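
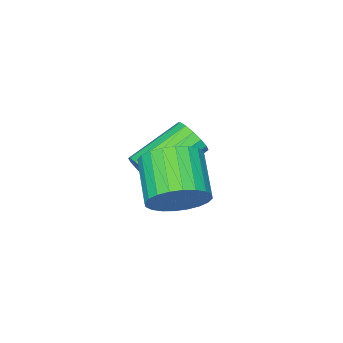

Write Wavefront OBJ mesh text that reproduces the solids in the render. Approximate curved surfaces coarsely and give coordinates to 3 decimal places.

v 2.228 0.543 -0.701
v 2.686 0.687 0.037
v 1.949 -0.359 0.698
v 1.492 -0.503 -0.039
v 2.421 0.901 0.08
v 1.684 -0.145 0.741
v 2.127 1.06 0.004
v 1.39 0.015 0.665
v 1.848 1.141 -0.18
v 1.111 0.095 0.482
v 1.627 1.13 -0.442
v 0.89 0.085 0.219
v 1.497 1.031 -0.744
v 0.76 -0.015 -0.083
v 1.479 0.856 -1.04
v 0.742 -0.189 -0.378
v 1.575 0.634 -1.283
v 0.838 -0.411 -0.622
v 1.771 0.399 -1.438
v 1.034 -0.647 -0.777
v 2.036 0.185 -1.481
v 1.299 -0.861 -0.82
v 2.33 0.025 -1.405
v 1.593 -1.02 -0.744
v 2.609 -0.055 -1.222
v 1.872 -1.101 -0.56
v 2.83 -0.045 -0.959
v 2.093 -1.09 -0.298
v 2.96 0.055 -0.657
v 2.223 -0.991 0.004
v 2.978 0.229 -0.362
v 2.241 -0.816 0.3
v 2.882 0.451 -0.118
v 2.145 -0.594 0.543
v 0.454 -2.692 -2.648
v 0.723 -2.414 -2.151
v -0.945 -2.15 -1.395
v -1.214 -2.428 -1.892
v 0.666 -2.172 -2.362
v -1.002 -1.908 -1.607
v 0.552 -2.07 -2.65
v -1.116 -1.806 -1.894
v 0.411 -2.134 -2.937
v -1.257 -1.87 -2.182
v 0.282 -2.348 -3.147
v -1.385 -2.084 -2.391
v 0.2 -2.654 -3.223
v -1.468 -2.39 -2.467
v 0.185 -2.97 -3.145
v -1.483 -2.706 -2.389
v 0.242 -3.212 -2.933
v -1.426 -2.948 -2.178
v 0.356 -3.314 -2.646
v -1.312 -3.05 -1.89
v 0.497 -3.25 -2.358
v -1.171 -2.986 -1.603
v 0.625 -3.036 -2.149
v -1.042 -2.772 -1.393
v 0.708 -2.73 -2.073
v -0.96 -2.466 -1.317
f 2 1 5
f 2 5 3
f 3 5 6
f 3 6 4
f 5 1 7
f 5 7 6
f 6 7 8
f 6 8 4
f 7 1 9
f 7 9 8
f 8 9 10
f 8 10 4
f 9 1 11
f 9 11 10
f 10 11 12
f 10 12 4
f 11 1 13
f 11 13 12
f 12 13 14
f 12 14 4
f 13 1 15
f 13 15 14
f 14 15 16
f 14 16 4
f 15 1 17
f 15 17 16
f 16 17 18
f 16 18 4
f 17 1 19
f 17 19 18
f 18 19 20
f 18 20 4
f 19 1 21
f 19 21 20
f 20 21 22
f 20 22 4
f 21 1 23
f 21 23 22
f 22 23 24
f 22 24 4
f 23 1 25
f 23 25 24
f 24 25 26
f 24 26 4
f 25 1 27
f 25 27 26
f 26 27 28
f 26 28 4
f 27 1 29
f 27 29 28
f 28 29 30
f 28 30 4
f 29 1 31
f 29 31 30
f 30 31 32
f 30 32 4
f 31 1 33
f 31 33 32
f 32 33 34
f 32 34 4
f 33 1 2
f 33 2 34
f 34 2 3
f 34 3 4
f 36 35 39
f 36 39 37
f 37 39 40
f 37 40 38
f 39 35 41
f 39 41 40
f 40 41 42
f 40 42 38
f 41 35 43
f 41 43 42
f 42 43 44
f 42 44 38
f 43 35 45
f 43 45 44
f 44 45 46
f 44 46 38
f 45 35 47
f 45 47 46
f 46 47 48
f 46 48 38
f 47 35 49
f 47 49 48
f 48 49 50
f 48 50 38
f 49 35 51
f 49 51 50
f 50 51 52
f 50 52 38
f 51 35 53
f 51 53 52
f 52 53 54
f 52 54 38
f 53 35 55
f 53 55 54
f 54 55 56
f 54 56 38
f 55 35 57
f 55 57 56
f 56 57 58
f 56 58 38
f 57 35 59
f 57 59 58
f 58 59 60
f 58 60 38
f 59 35 36
f 59 36 60
f 60 36 37
f 60 37 38



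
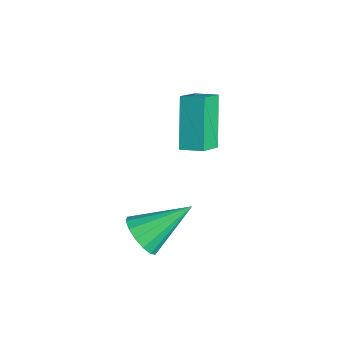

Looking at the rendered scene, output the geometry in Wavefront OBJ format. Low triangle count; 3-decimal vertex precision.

v 0.332 -0.289 -0.802
v -0.902 0.241 0.813
v -0.269 0.495 -1.518
v -1.503 1.025 0.097
v 0.903 0.355 -0.577
v -0.331 0.885 1.038
v 0.302 1.139 -1.293
v -0.932 1.669 0.322
v 3.206 -2.769 -1.642
v 4.029 -2.771 -1.751
v 3.354 -1.071 -0.558
v 3.873 -2.546 -2.082
v 3.539 -2.381 -2.296
v 3.115 -2.32 -2.334
v 2.716 -2.379 -2.186
v 2.448 -2.543 -1.893
v 2.384 -2.768 -1.533
v 2.539 -2.992 -1.201
v 2.874 -3.158 -0.988
v 3.297 -3.219 -0.95
v 3.697 -3.159 -1.097
v 3.964 -2.995 -1.39
f 2 4 1
f 5 2 1
f 1 4 3
f 3 5 1
f 2 8 4
f 6 2 5
f 6 8 2
f 4 8 3
f 7 5 3
f 3 8 7
f 7 6 5
f 8 6 7
f 10 9 12
f 10 12 11
f 12 9 13
f 12 13 11
f 13 9 14
f 13 14 11
f 14 9 15
f 14 15 11
f 15 9 16
f 15 16 11
f 16 9 17
f 16 17 11
f 17 9 18
f 17 18 11
f 18 9 19
f 18 19 11
f 19 9 20
f 19 20 11
f 20 9 21
f 20 21 11
f 21 9 22
f 21 22 11
f 22 9 10
f 22 10 11



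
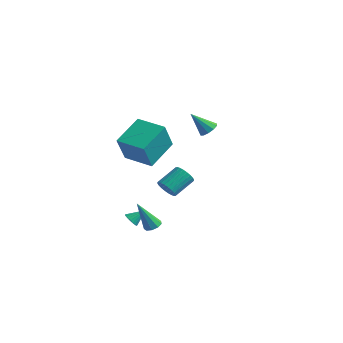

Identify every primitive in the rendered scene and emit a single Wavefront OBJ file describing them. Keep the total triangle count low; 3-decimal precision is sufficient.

v 1.623 -2.533 -3.57
v 2.163 -2.675 -3.453
v 1.037 -3.227 -1.71
v 2.093 -2.309 -3.338
v 1.804 -2.048 -3.332
v 1.43 -2.014 -3.438
v 1.146 -2.223 -3.605
v 1.086 -2.577 -3.756
v 1.277 -2.911 -3.82
v 1.63 -3.068 -3.767
v 1.98 -2.975 -3.622
v 1.081 -4.193 2.396
v 1.33 -5.087 4.145
v 0.892 -2.306 3.387
v 1.141 -3.2 5.136
v 2.919 -3.94 2.264
v 3.168 -4.834 4.013
v 2.73 -2.053 3.255
v 2.979 -2.947 5.004
v 2.847 -2.691 -0.068
v 3.539 -2.799 -0.07
v 3.745 -1.497 0.726
v 3.053 -1.389 0.728
v 3.507 -2.654 -0.299
v 3.713 -1.352 0.496
v 3.374 -2.515 -0.493
v 3.58 -1.212 0.302
v 3.162 -2.402 -0.622
v 3.368 -1.1 0.173
v 2.901 -2.334 -0.667
v 3.107 -1.031 0.128
v 2.632 -2.32 -0.621
v 2.838 -1.017 0.175
v 2.396 -2.362 -0.49
v 2.602 -1.06 0.305
v 2.229 -2.455 -0.295
v 2.435 -1.152 0.5
v 2.155 -2.583 -0.066
v 2.361 -1.281 0.73
v 2.187 -2.728 0.164
v 2.393 -1.426 0.959
v 2.32 -2.868 0.358
v 2.526 -1.565 1.153
v 2.532 -2.98 0.487
v 2.738 -1.678 1.282
v 2.793 -3.049 0.532
v 2.999 -1.746 1.327
v 3.062 -3.063 0.485
v 3.268 -1.76 1.281
v 3.298 -3.02 0.355
v 3.504 -1.718 1.15
v 3.465 -2.928 0.16
v 3.671 -1.625 0.955
v -0.533 -2.133 -4.109
v -0.341 -1.866 -4.538
v -0.067 -1.347 -3.411
v -0.543 -1.771 -4.51
v -0.742 -1.738 -4.413
v -0.906 -1.774 -4.264
v -1.005 -1.872 -4.087
v -1.023 -2.015 -3.915
v -0.956 -2.178 -3.776
v -0.816 -2.333 -3.695
v -0.626 -2.454 -3.686
v -0.421 -2.519 -3.749
v -0.235 -2.518 -3.875
v -0.101 -2.449 -4.042
v -0.041 -2.326 -4.22
v -0.067 -2.17 -4.379
v -0.173 -2.007 -4.491
v 0.137 3.869 1.479
v 0.615 4.041 1.899
v -0.737 3.211 2.741
v 0.35 4.35 1.877
v 0.003 4.475 1.702
v -0.293 4.368 1.442
v -0.424 4.071 1.196
v -0.342 3.696 1.058
v -0.077 3.387 1.081
v 0.27 3.262 1.255
v 0.566 3.369 1.515
v 0.698 3.666 1.761
f 2 1 4
f 2 4 3
f 4 1 5
f 4 5 3
f 5 1 6
f 5 6 3
f 6 1 7
f 6 7 3
f 7 1 8
f 7 8 3
f 8 1 9
f 8 9 3
f 9 1 10
f 9 10 3
f 10 1 11
f 10 11 3
f 11 1 2
f 11 2 3
f 13 15 12
f 16 13 12
f 12 15 14
f 14 16 12
f 13 19 15
f 17 13 16
f 17 19 13
f 15 19 14
f 18 16 14
f 14 19 18
f 18 17 16
f 19 17 18
f 21 20 24
f 21 24 22
f 22 24 25
f 22 25 23
f 24 20 26
f 24 26 25
f 25 26 27
f 25 27 23
f 26 20 28
f 26 28 27
f 27 28 29
f 27 29 23
f 28 20 30
f 28 30 29
f 29 30 31
f 29 31 23
f 30 20 32
f 30 32 31
f 31 32 33
f 31 33 23
f 32 20 34
f 32 34 33
f 33 34 35
f 33 35 23
f 34 20 36
f 34 36 35
f 35 36 37
f 35 37 23
f 36 20 38
f 36 38 37
f 37 38 39
f 37 39 23
f 38 20 40
f 38 40 39
f 39 40 41
f 39 41 23
f 40 20 42
f 40 42 41
f 41 42 43
f 41 43 23
f 42 20 44
f 42 44 43
f 43 44 45
f 43 45 23
f 44 20 46
f 44 46 45
f 45 46 47
f 45 47 23
f 46 20 48
f 46 48 47
f 47 48 49
f 47 49 23
f 48 20 50
f 48 50 49
f 49 50 51
f 49 51 23
f 50 20 52
f 50 52 51
f 51 52 53
f 51 53 23
f 52 20 21
f 52 21 53
f 53 21 22
f 53 22 23
f 55 54 57
f 55 57 56
f 57 54 58
f 57 58 56
f 58 54 59
f 58 59 56
f 59 54 60
f 59 60 56
f 60 54 61
f 60 61 56
f 61 54 62
f 61 62 56
f 62 54 63
f 62 63 56
f 63 54 64
f 63 64 56
f 64 54 65
f 64 65 56
f 65 54 66
f 65 66 56
f 66 54 67
f 66 67 56
f 67 54 68
f 67 68 56
f 68 54 69
f 68 69 56
f 69 54 70
f 69 70 56
f 70 54 55
f 70 55 56
f 72 71 74
f 72 74 73
f 74 71 75
f 74 75 73
f 75 71 76
f 75 76 73
f 76 71 77
f 76 77 73
f 77 71 78
f 77 78 73
f 78 71 79
f 78 79 73
f 79 71 80
f 79 80 73
f 80 71 81
f 80 81 73
f 81 71 82
f 81 82 73
f 82 71 72
f 82 72 73



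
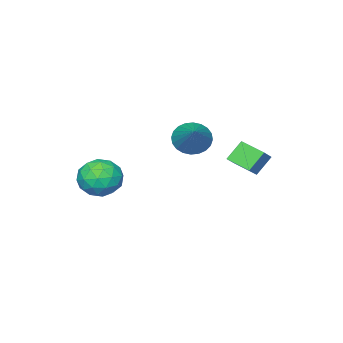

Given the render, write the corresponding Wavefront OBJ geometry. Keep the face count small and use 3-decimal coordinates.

v -3.994 1.694 -1.075
v -3.288 1.92 -0.514
v -4.101 2.797 -1.383
v -3.395 3.023 -0.821
v -3.305 1.537 -1.879
v -2.599 1.763 -1.317
v -3.412 2.64 -2.186
v -2.706 2.866 -1.625
v -4.078 -1.519 -1.719
v -3.687 -1.218 -2.424
v -2.902 -0.241 -0.521
v -3.945 -1.006 -2.396
v -4.224 -0.872 -2.266
v -4.48 -0.836 -2.053
v -4.675 -0.904 -1.788
v -4.78 -1.066 -1.513
v -4.777 -1.296 -1.27
v -4.668 -1.561 -1.095
v -4.469 -1.819 -1.015
v -4.211 -2.032 -1.042
v -3.933 -2.166 -1.172
v -3.676 -2.202 -1.385
v -3.481 -2.134 -1.65
v -3.377 -1.972 -1.925
v -3.379 -1.741 -2.168
v -3.488 -1.477 -2.343
v -0.663 -2.272 -2.484
v 0.325 -2.215 -2.233
v -0.285 -3.265 -3.747
v 0.703 -3.208 -3.496
v 0.05 -3.704 -2.889
v -0.183 -3.091 -2.109
v 0.223 -2.389 -3.871
v -0.01 -1.776 -3.091
v 0.872 -2.287 -3.091
v 0.765 -3.1 -2.484
v -0.725 -2.38 -3.496
v -0.832 -3.193 -2.889
v -0.202 -2.157 -2.248
v 0.242 -3.323 -3.732
v -0.141 -3.615 -3.376
v 0.439 -3.582 -3.228
v -0.501 -2.671 -2.174
v 0.08 -2.638 -2.027
v -0.081 -3.513 -2.413
v -0.04 -2.842 -3.953
v 0.541 -2.809 -3.806
v -0.399 -1.898 -2.752
v 0.181 -1.865 -2.604
v 0.121 -1.967 -3.567
v 0.7 -2.165 -2.605
v 0.922 -2.749 -3.347
v 0.64 -2.268 -3.567
v 0.503 -1.907 -3.108
v 0.637 -2.643 -2.248
v 0.859 -3.226 -2.99
v 0.476 -3.518 -2.633
v 0.339 -3.158 -2.175
v 0.959 -2.685 -2.752
v -0.819 -2.254 -2.99
v -0.597 -2.837 -3.732
v -0.299 -2.322 -3.805
v -0.436 -1.962 -3.347
v -0.882 -2.731 -2.633
v -0.66 -3.315 -3.375
v -0.463 -3.573 -2.872
v -0.6 -3.212 -2.413
v -0.919 -2.795 -3.228
f 2 4 1
f 5 2 1
f 1 4 3
f 3 5 1
f 2 8 4
f 6 2 5
f 6 8 2
f 4 8 3
f 7 5 3
f 3 8 7
f 7 6 5
f 8 6 7
f 10 9 12
f 10 12 11
f 12 9 13
f 12 13 11
f 13 9 14
f 13 14 11
f 14 9 15
f 14 15 11
f 15 9 16
f 15 16 11
f 16 9 17
f 16 17 11
f 17 9 18
f 17 18 11
f 18 9 19
f 18 19 11
f 19 9 20
f 19 20 11
f 20 9 21
f 20 21 11
f 21 9 22
f 21 22 11
f 22 9 23
f 22 23 11
f 23 9 24
f 23 24 11
f 24 9 25
f 24 25 11
f 25 9 26
f 25 26 11
f 26 9 10
f 26 10 11
f 27 64 43
f 64 38 67
f 43 67 32
f 64 67 43
f 27 43 39
f 43 32 44
f 39 44 28
f 43 44 39
f 27 39 48
f 39 28 49
f 48 49 34
f 39 49 48
f 27 48 60
f 48 34 63
f 60 63 37
f 48 63 60
f 27 60 64
f 60 37 68
f 64 68 38
f 60 68 64
f 28 44 55
f 44 32 58
f 55 58 36
f 44 58 55
f 32 67 45
f 67 38 66
f 45 66 31
f 67 66 45
f 38 68 65
f 68 37 61
f 65 61 29
f 68 61 65
f 37 63 62
f 63 34 50
f 62 50 33
f 63 50 62
f 34 49 54
f 49 28 51
f 54 51 35
f 49 51 54
f 30 56 42
f 56 36 57
f 42 57 31
f 56 57 42
f 30 42 40
f 42 31 41
f 40 41 29
f 42 41 40
f 30 40 47
f 40 29 46
f 47 46 33
f 40 46 47
f 30 47 52
f 47 33 53
f 52 53 35
f 47 53 52
f 30 52 56
f 52 35 59
f 56 59 36
f 52 59 56
f 31 57 45
f 57 36 58
f 45 58 32
f 57 58 45
f 29 41 65
f 41 31 66
f 65 66 38
f 41 66 65
f 33 46 62
f 46 29 61
f 62 61 37
f 46 61 62
f 35 53 54
f 53 33 50
f 54 50 34
f 53 50 54
f 36 59 55
f 59 35 51
f 55 51 28
f 59 51 55



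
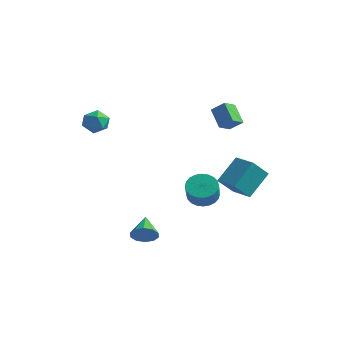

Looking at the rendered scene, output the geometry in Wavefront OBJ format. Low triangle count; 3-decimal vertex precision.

v 1.03 1.612 -1.309
v 1.169 3.123 0.185
v 1.246 2.802 -2.532
v 1.385 4.313 -1.038
v 2.535 1.407 -1.242
v 2.674 2.918 0.252
v 2.751 2.597 -2.465
v 2.89 4.108 -0.971
v 1.711 -0.397 -1.571
v 2.466 -0.657 -2.14
v 3.064 -1.422 -0.997
v 2.309 -1.163 -0.429
v 2.595 -0.33 -1.989
v 3.193 -1.096 -0.846
v 2.59 -0.014 -1.774
v 3.188 -0.779 -0.631
v 2.451 0.244 -1.529
v 3.049 -0.521 -0.386
v 2.199 0.405 -1.29
v 2.797 -0.361 -0.147
v 1.873 0.443 -1.093
v 2.471 -0.323 0.05
v 1.522 0.353 -0.97
v 2.12 -0.412 0.173
v 1.2 0.149 -0.938
v 1.798 -0.616 0.205
v 0.956 -0.138 -1.003
v 1.554 -0.903 0.14
v 0.827 -0.464 -1.154
v 1.425 -1.23 -0.011
v 0.832 -0.781 -1.369
v 1.43 -1.546 -0.226
v 0.971 -1.039 -1.614
v 1.569 -1.804 -0.471
v 1.223 -1.199 -1.853
v 1.821 -1.965 -0.71
v 1.549 -1.237 -2.05
v 2.147 -2.003 -0.907
v 1.9 -1.148 -2.173
v 2.498 -1.913 -1.03
v 2.222 -0.944 -2.205
v 2.82 -1.709 -1.062
v 0.056 -3.62 -4.335
v 0.65 -3.549 -3.703
v -0.916 -2.5 -3.545
v 0.765 -3.184 -4.08
v 0.609 -2.984 -4.554
v 0.242 -3.028 -4.945
v -0.196 -3.297 -5.102
v -0.537 -3.69 -4.967
v -0.652 -4.056 -4.589
v -0.496 -4.255 -4.115
v -0.129 -4.211 -3.724
v 0.309 -3.942 -3.567
v 1.136 1.618 3.121
v 0.077 2.067 4.145
v 1.119 2.573 2.685
v 0.06 3.022 3.709
v 1.92 1.938 3.791
v 0.861 2.387 4.815
v 1.903 2.893 3.355
v 0.844 3.342 4.379
v -3.991 -2.781 3.844
v -3.175 -3.14 4.09
v -4.465 -4.14 3.43
v -3.649 -4.499 3.676
v -4.228 -4.179 4.323
v -3.935 -3.34 4.579
v -3.705 -3.94 2.941
v -3.412 -3.101 3.197
v -2.998 -3.857 3.533
v -3.321 -4.005 4.387
v -4.319 -3.275 3.133
v -4.642 -3.423 3.987
f 2 4 1
f 5 2 1
f 1 4 3
f 3 5 1
f 2 8 4
f 6 2 5
f 6 8 2
f 4 8 3
f 7 5 3
f 3 8 7
f 7 6 5
f 8 6 7
f 10 9 13
f 10 13 11
f 11 13 14
f 11 14 12
f 13 9 15
f 13 15 14
f 14 15 16
f 14 16 12
f 15 9 17
f 15 17 16
f 16 17 18
f 16 18 12
f 17 9 19
f 17 19 18
f 18 19 20
f 18 20 12
f 19 9 21
f 19 21 20
f 20 21 22
f 20 22 12
f 21 9 23
f 21 23 22
f 22 23 24
f 22 24 12
f 23 9 25
f 23 25 24
f 24 25 26
f 24 26 12
f 25 9 27
f 25 27 26
f 26 27 28
f 26 28 12
f 27 9 29
f 27 29 28
f 28 29 30
f 28 30 12
f 29 9 31
f 29 31 30
f 30 31 32
f 30 32 12
f 31 9 33
f 31 33 32
f 32 33 34
f 32 34 12
f 33 9 35
f 33 35 34
f 34 35 36
f 34 36 12
f 35 9 37
f 35 37 36
f 36 37 38
f 36 38 12
f 37 9 39
f 37 39 38
f 38 39 40
f 38 40 12
f 39 9 41
f 39 41 40
f 40 41 42
f 40 42 12
f 41 9 10
f 41 10 42
f 42 10 11
f 42 11 12
f 44 43 46
f 44 46 45
f 46 43 47
f 46 47 45
f 47 43 48
f 47 48 45
f 48 43 49
f 48 49 45
f 49 43 50
f 49 50 45
f 50 43 51
f 50 51 45
f 51 43 52
f 51 52 45
f 52 43 53
f 52 53 45
f 53 43 54
f 53 54 45
f 54 43 44
f 54 44 45
f 56 58 55
f 59 56 55
f 55 58 57
f 57 59 55
f 56 62 58
f 60 56 59
f 60 62 56
f 58 62 57
f 61 59 57
f 57 62 61
f 61 60 59
f 62 60 61
f 63 74 68
f 63 68 64
f 63 64 70
f 63 70 73
f 63 73 74
f 64 68 72
f 68 74 67
f 74 73 65
f 73 70 69
f 70 64 71
f 66 72 67
f 66 67 65
f 66 65 69
f 66 69 71
f 66 71 72
f 67 72 68
f 65 67 74
f 69 65 73
f 71 69 70
f 72 71 64



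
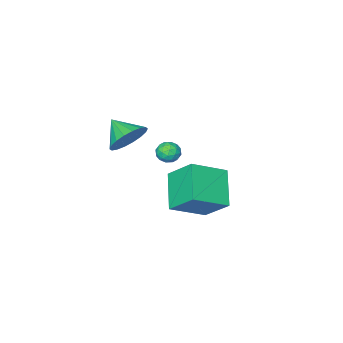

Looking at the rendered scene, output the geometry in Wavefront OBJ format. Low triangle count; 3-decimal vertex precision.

v 0.099 -1.664 -2.249
v 1.089 -1.827 -2.648
v 0.201 -2.896 -1.491
v 1.175 -1.574 -2.248
v 1.047 -1.339 -1.849
v 0.732 -1.168 -1.529
v 0.291 -1.095 -1.352
v -0.188 -1.136 -1.352
v -0.61 -1.28 -1.53
v -0.892 -1.501 -1.851
v -0.978 -1.755 -2.25
v -0.85 -1.99 -2.649
v -0.535 -2.161 -2.969
v -0.094 -2.233 -3.147
v 0.385 -2.193 -3.146
v 0.807 -2.048 -2.968
v -2.561 -1.272 -4.287
v -1.974 -0.975 -4.367
v -2.146 -1.885 -3.513
v -1.559 -1.588 -3.593
v -2.068 -1.252 -3.336
v -2.325 -0.872 -3.814
v -1.795 -1.988 -4.066
v -2.052 -1.608 -4.544
v -1.501 -1.417 -4.23
v -1.669 -0.963 -3.779
v -2.451 -1.897 -4.101
v -2.619 -1.443 -3.65
v -2.304 -1.069 -4.395
v -1.816 -1.791 -3.485
v -2.115 -1.593 -3.334
v -1.77 -1.418 -3.381
v -2.51 -1.009 -4.07
v -2.165 -0.835 -4.117
v -2.22 -0.997 -3.511
v -1.955 -2.025 -3.763
v -1.61 -1.851 -3.81
v -2.35 -1.442 -4.499
v -2.005 -1.267 -4.546
v -1.9 -1.863 -4.369
v -1.681 -1.155 -4.362
v -1.437 -1.516 -3.907
v -1.576 -1.75 -4.184
v -1.727 -1.528 -4.466
v -1.78 -0.888 -4.097
v -1.536 -1.248 -3.641
v -1.835 -1.05 -3.49
v -1.986 -0.827 -3.772
v -1.502 -1.148 -4.016
v -2.584 -1.612 -4.239
v -2.34 -1.972 -3.783
v -2.134 -2.033 -4.108
v -2.285 -1.81 -4.39
v -2.683 -1.344 -3.973
v -2.439 -1.705 -3.518
v -2.393 -1.332 -3.414
v -2.544 -1.11 -3.696
v -2.618 -1.712 -3.864
v -1.333 2.143 -3.681
v -1.647 3.458 -2.434
v -0.333 3.518 -4.879
v -0.647 4.833 -3.631
v 0.387 1.687 -2.769
v 0.073 3.002 -1.521
v 1.387 3.062 -3.966
v 1.073 4.377 -2.719
f 2 1 4
f 2 4 3
f 4 1 5
f 4 5 3
f 5 1 6
f 5 6 3
f 6 1 7
f 6 7 3
f 7 1 8
f 7 8 3
f 8 1 9
f 8 9 3
f 9 1 10
f 9 10 3
f 10 1 11
f 10 11 3
f 11 1 12
f 11 12 3
f 12 1 13
f 12 13 3
f 13 1 14
f 13 14 3
f 14 1 15
f 14 15 3
f 15 1 16
f 15 16 3
f 16 1 2
f 16 2 3
f 17 54 33
f 54 28 57
f 33 57 22
f 54 57 33
f 17 33 29
f 33 22 34
f 29 34 18
f 33 34 29
f 17 29 38
f 29 18 39
f 38 39 24
f 29 39 38
f 17 38 50
f 38 24 53
f 50 53 27
f 38 53 50
f 17 50 54
f 50 27 58
f 54 58 28
f 50 58 54
f 18 34 45
f 34 22 48
f 45 48 26
f 34 48 45
f 22 57 35
f 57 28 56
f 35 56 21
f 57 56 35
f 28 58 55
f 58 27 51
f 55 51 19
f 58 51 55
f 27 53 52
f 53 24 40
f 52 40 23
f 53 40 52
f 24 39 44
f 39 18 41
f 44 41 25
f 39 41 44
f 20 46 32
f 46 26 47
f 32 47 21
f 46 47 32
f 20 32 30
f 32 21 31
f 30 31 19
f 32 31 30
f 20 30 37
f 30 19 36
f 37 36 23
f 30 36 37
f 20 37 42
f 37 23 43
f 42 43 25
f 37 43 42
f 20 42 46
f 42 25 49
f 46 49 26
f 42 49 46
f 21 47 35
f 47 26 48
f 35 48 22
f 47 48 35
f 19 31 55
f 31 21 56
f 55 56 28
f 31 56 55
f 23 36 52
f 36 19 51
f 52 51 27
f 36 51 52
f 25 43 44
f 43 23 40
f 44 40 24
f 43 40 44
f 26 49 45
f 49 25 41
f 45 41 18
f 49 41 45
f 60 62 59
f 63 60 59
f 59 62 61
f 61 63 59
f 60 66 62
f 64 60 63
f 64 66 60
f 62 66 61
f 65 63 61
f 61 66 65
f 65 64 63
f 66 64 65



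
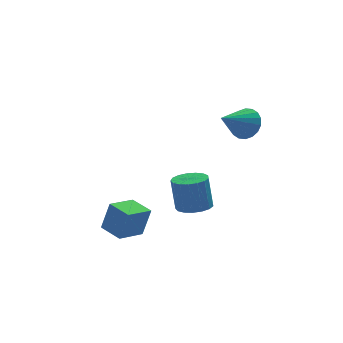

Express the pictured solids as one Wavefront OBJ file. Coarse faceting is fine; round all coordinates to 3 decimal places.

v -3.399 -1.591 -3.952
v -2.968 -1.598 -2.39
v -4.06 -0.464 -3.763
v -3.629 -0.472 -2.202
v -2.131 -0.788 -4.298
v -1.7 -0.796 -2.737
v -2.792 0.338 -4.11
v -2.361 0.331 -2.548
v 2.8 -0.978 2.72
v 3.412 -1.439 3.248
v 1.4 -1.762 3.66
v 3.356 -1.087 3.458
v 3.19 -0.713 3.523
v 2.947 -0.392 3.428
v 2.675 -0.187 3.193
v 2.427 -0.138 2.865
v 2.254 -0.256 2.508
v 2.189 -0.517 2.193
v 2.245 -0.869 1.983
v 2.411 -1.242 1.918
v 2.654 -1.564 2.013
v 2.926 -1.769 2.248
v 3.174 -1.817 2.576
v 3.347 -1.7 2.933
v 0.715 0.475 -3.523
v 1.555 0.101 -3.379
v 1.384 0.412 -1.574
v 0.545 0.785 -1.717
v 1.64 0.532 -3.445
v 1.47 0.843 -1.64
v 1.514 0.951 -3.529
v 1.344 1.262 -1.724
v 1.205 1.26 -3.612
v 1.034 1.571 -1.806
v 0.783 1.39 -3.674
v 0.613 1.701 -1.868
v 0.346 1.309 -3.701
v 0.176 1.62 -1.896
v -0.006 1.038 -3.688
v -0.177 1.349 -1.882
v -0.193 0.637 -3.636
v -0.364 0.948 -1.831
v -0.172 0.199 -3.559
v -0.343 0.51 -1.754
v 0.052 -0.175 -3.473
v -0.118 0.136 -1.668
v 0.428 -0.401 -3.399
v 0.258 -0.09 -1.593
v 0.87 -0.427 -3.353
v 0.7 -0.116 -1.547
v 1.277 -0.245 -3.346
v 1.106 0.066 -1.54
f 2 4 1
f 5 2 1
f 1 4 3
f 3 5 1
f 2 8 4
f 6 2 5
f 6 8 2
f 4 8 3
f 7 5 3
f 3 8 7
f 7 6 5
f 8 6 7
f 10 9 12
f 10 12 11
f 12 9 13
f 12 13 11
f 13 9 14
f 13 14 11
f 14 9 15
f 14 15 11
f 15 9 16
f 15 16 11
f 16 9 17
f 16 17 11
f 17 9 18
f 17 18 11
f 18 9 19
f 18 19 11
f 19 9 20
f 19 20 11
f 20 9 21
f 20 21 11
f 21 9 22
f 21 22 11
f 22 9 23
f 22 23 11
f 23 9 24
f 23 24 11
f 24 9 10
f 24 10 11
f 26 25 29
f 26 29 27
f 27 29 30
f 27 30 28
f 29 25 31
f 29 31 30
f 30 31 32
f 30 32 28
f 31 25 33
f 31 33 32
f 32 33 34
f 32 34 28
f 33 25 35
f 33 35 34
f 34 35 36
f 34 36 28
f 35 25 37
f 35 37 36
f 36 37 38
f 36 38 28
f 37 25 39
f 37 39 38
f 38 39 40
f 38 40 28
f 39 25 41
f 39 41 40
f 40 41 42
f 40 42 28
f 41 25 43
f 41 43 42
f 42 43 44
f 42 44 28
f 43 25 45
f 43 45 44
f 44 45 46
f 44 46 28
f 45 25 47
f 45 47 46
f 46 47 48
f 46 48 28
f 47 25 49
f 47 49 48
f 48 49 50
f 48 50 28
f 49 25 51
f 49 51 50
f 50 51 52
f 50 52 28
f 51 25 26
f 51 26 52
f 52 26 27
f 52 27 28



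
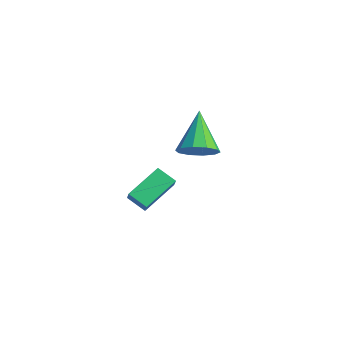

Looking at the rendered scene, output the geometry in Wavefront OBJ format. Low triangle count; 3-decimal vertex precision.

v 3.25 -1.359 2.858
v 3.596 -1.906 3.567
v 1.97 -0.301 4.302
v 3.942 -1.426 3.52
v 4.022 -0.92 3.221
v 3.808 -0.582 2.783
v 3.38 -0.54 2.374
v 2.903 -0.812 2.15
v 2.558 -1.292 2.196
v 2.477 -1.798 2.495
v 2.691 -2.136 2.933
v 3.119 -2.178 3.342
v -1.059 -2.024 -2.515
v -0.534 -2.314 -1.791
v -1.255 -0.249 -1.66
v -0.73 -0.539 -0.937
v -0.17 -1.681 -3.023
v 0.355 -1.971 -2.3
v -0.366 0.094 -2.169
v 0.159 -0.196 -1.445
f 2 1 4
f 2 4 3
f 4 1 5
f 4 5 3
f 5 1 6
f 5 6 3
f 6 1 7
f 6 7 3
f 7 1 8
f 7 8 3
f 8 1 9
f 8 9 3
f 9 1 10
f 9 10 3
f 10 1 11
f 10 11 3
f 11 1 12
f 11 12 3
f 12 1 2
f 12 2 3
f 14 16 13
f 17 14 13
f 13 16 15
f 15 17 13
f 14 20 16
f 18 14 17
f 18 20 14
f 16 20 15
f 19 17 15
f 15 20 19
f 19 18 17
f 20 18 19



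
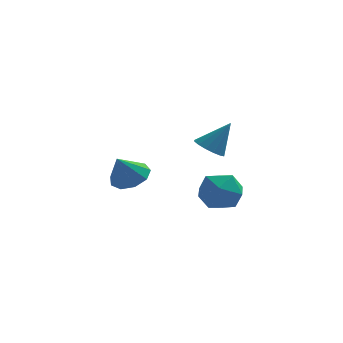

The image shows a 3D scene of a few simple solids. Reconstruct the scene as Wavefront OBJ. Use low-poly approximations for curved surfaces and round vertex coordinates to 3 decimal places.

v 2.318 3.599 -2.299
v 2.977 4.543 -2.668
v 3.003 2.537 -3.792
v 3.662 3.481 -4.161
v 3.947 2.909 -3.135
v 3.523 3.565 -2.211
v 2.457 3.515 -4.249
v 2.033 4.171 -3.325
v 3.063 4.491 -3.873
v 3.984 4.117 -3.184
v 1.996 2.963 -3.276
v 2.917 2.589 -2.587
v 2.457 -1.673 1.661
v 3.071 -1.958 1.315
v 3.343 -1.387 2.999
v 3.076 -1.574 1.23
v 2.915 -1.216 1.261
v 2.631 -0.981 1.398
v 2.301 -0.931 1.606
v 2.012 -1.08 1.829
v 1.843 -1.387 2.006
v 1.839 -1.771 2.091
v 2 -2.129 2.061
v 2.283 -2.364 1.923
v 2.614 -2.414 1.715
v 2.902 -2.265 1.493
v -1.017 2.463 -1.796
v -0.257 1.833 -1.73
v -1.563 1.937 -0.524
v -0.102 2.416 -1.422
v -0.375 3.021 -1.289
v -0.949 3.365 -1.393
v -1.555 3.287 -1.685
v -1.909 2.824 -2.029
v -1.846 2.192 -2.264
v -1.396 1.687 -2.279
v -0.768 1.545 -2.069
f 1 12 6
f 1 6 2
f 1 2 8
f 1 8 11
f 1 11 12
f 2 6 10
f 6 12 5
f 12 11 3
f 11 8 7
f 8 2 9
f 4 10 5
f 4 5 3
f 4 3 7
f 4 7 9
f 4 9 10
f 5 10 6
f 3 5 12
f 7 3 11
f 9 7 8
f 10 9 2
f 14 13 16
f 14 16 15
f 16 13 17
f 16 17 15
f 17 13 18
f 17 18 15
f 18 13 19
f 18 19 15
f 19 13 20
f 19 20 15
f 20 13 21
f 20 21 15
f 21 13 22
f 21 22 15
f 22 13 23
f 22 23 15
f 23 13 24
f 23 24 15
f 24 13 25
f 24 25 15
f 25 13 26
f 25 26 15
f 26 13 14
f 26 14 15
f 28 27 30
f 28 30 29
f 30 27 31
f 30 31 29
f 31 27 32
f 31 32 29
f 32 27 33
f 32 33 29
f 33 27 34
f 33 34 29
f 34 27 35
f 34 35 29
f 35 27 36
f 35 36 29
f 36 27 37
f 36 37 29
f 37 27 28
f 37 28 29



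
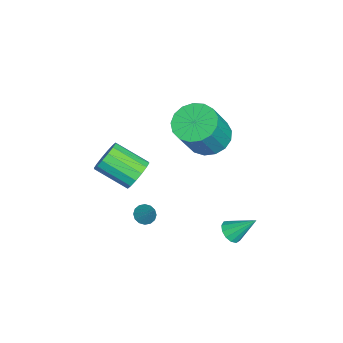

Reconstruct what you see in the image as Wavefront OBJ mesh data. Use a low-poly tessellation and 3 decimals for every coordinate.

v 0.629 -2.477 -3.398
v 0.976 -2.876 -3.434
v 1.271 -2.003 -2.462
v 1.074 -2.681 -3.6
v 1.053 -2.432 -3.712
v 0.918 -2.194 -3.74
v 0.706 -2.033 -3.676
v 0.473 -1.99 -3.538
v 0.282 -2.078 -3.362
v 0.183 -2.273 -3.195
v 0.204 -2.523 -3.083
v 0.339 -2.76 -3.055
v 0.551 -2.922 -3.119
v 0.784 -2.964 -3.258
v 1.842 1.36 -3.037
v 2.432 1.404 -3.138
v 1.938 2.42 -2.023
v 2.282 1.62 -3.351
v 1.993 1.754 -3.463
v 1.656 1.763 -3.441
v 1.378 1.643 -3.29
v 1.247 1.434 -3.058
v 1.305 1.201 -2.82
v 1.534 1.019 -2.651
v 1.86 0.945 -2.604
v 2.181 1.002 -2.695
v 2.394 1.173 -2.894
v 0.068 -2.812 -1.189
v 0.36 -3.255 -1.827
v -0.037 -4.752 -0.969
v -0.328 -4.308 -0.331
v 0.698 -3.197 -1.569
v 0.301 -4.693 -0.71
v 0.868 -3.035 -1.209
v 0.471 -4.531 -0.35
v 0.823 -2.814 -0.843
v 0.426 -4.31 0.015
v 0.576 -2.592 -0.571
v 0.179 -4.088 0.288
v 0.193 -2.429 -0.464
v -0.204 -3.925 0.395
v -0.223 -2.368 -0.551
v -0.62 -3.865 0.307
v -0.561 -2.427 -0.81
v -0.958 -3.923 0.049
v -0.731 -2.589 -1.17
v -1.128 -4.085 -0.311
v -0.686 -2.81 -1.535
v -1.083 -4.306 -0.677
v -0.439 -3.032 -1.808
v -0.836 -4.528 -0.949
v -0.056 -3.195 -1.915
v -0.453 -4.691 -1.056
v -1.148 0.105 0.718
v -0.253 0.484 0.321
v 0.763 -0.045 2.105
v -0.132 -0.425 2.502
v -0.458 0.879 0.555
v 0.558 0.35 2.338
v -0.821 1.096 0.826
v 0.195 0.567 2.61
v -1.259 1.087 1.072
v -0.243 0.558 2.856
v -1.671 0.852 1.238
v -0.655 0.323 3.022
v -1.964 0.446 1.284
v -0.948 -0.083 3.068
v -2.07 -0.038 1.201
v -1.053 -0.567 2.985
v -1.964 -0.49 1.007
v -0.948 -1.019 2.791
v -1.672 -0.805 0.747
v -0.656 -1.334 2.531
v -1.26 -0.912 0.48
v -0.243 -1.441 2.264
v -0.822 -0.786 0.268
v 0.194 -1.315 2.052
v -0.459 -0.456 0.159
v 0.558 -0.985 1.943
v -0.253 0.002 0.178
v 0.763 -0.527 1.962
f 2 1 4
f 2 4 3
f 4 1 5
f 4 5 3
f 5 1 6
f 5 6 3
f 6 1 7
f 6 7 3
f 7 1 8
f 7 8 3
f 8 1 9
f 8 9 3
f 9 1 10
f 9 10 3
f 10 1 11
f 10 11 3
f 11 1 12
f 11 12 3
f 12 1 13
f 12 13 3
f 13 1 14
f 13 14 3
f 14 1 2
f 14 2 3
f 16 15 18
f 16 18 17
f 18 15 19
f 18 19 17
f 19 15 20
f 19 20 17
f 20 15 21
f 20 21 17
f 21 15 22
f 21 22 17
f 22 15 23
f 22 23 17
f 23 15 24
f 23 24 17
f 24 15 25
f 24 25 17
f 25 15 26
f 25 26 17
f 26 15 27
f 26 27 17
f 27 15 16
f 27 16 17
f 29 28 32
f 29 32 30
f 30 32 33
f 30 33 31
f 32 28 34
f 32 34 33
f 33 34 35
f 33 35 31
f 34 28 36
f 34 36 35
f 35 36 37
f 35 37 31
f 36 28 38
f 36 38 37
f 37 38 39
f 37 39 31
f 38 28 40
f 38 40 39
f 39 40 41
f 39 41 31
f 40 28 42
f 40 42 41
f 41 42 43
f 41 43 31
f 42 28 44
f 42 44 43
f 43 44 45
f 43 45 31
f 44 28 46
f 44 46 45
f 45 46 47
f 45 47 31
f 46 28 48
f 46 48 47
f 47 48 49
f 47 49 31
f 48 28 50
f 48 50 49
f 49 50 51
f 49 51 31
f 50 28 52
f 50 52 51
f 51 52 53
f 51 53 31
f 52 28 29
f 52 29 53
f 53 29 30
f 53 30 31
f 55 54 58
f 55 58 56
f 56 58 59
f 56 59 57
f 58 54 60
f 58 60 59
f 59 60 61
f 59 61 57
f 60 54 62
f 60 62 61
f 61 62 63
f 61 63 57
f 62 54 64
f 62 64 63
f 63 64 65
f 63 65 57
f 64 54 66
f 64 66 65
f 65 66 67
f 65 67 57
f 66 54 68
f 66 68 67
f 67 68 69
f 67 69 57
f 68 54 70
f 68 70 69
f 69 70 71
f 69 71 57
f 70 54 72
f 70 72 71
f 71 72 73
f 71 73 57
f 72 54 74
f 72 74 73
f 73 74 75
f 73 75 57
f 74 54 76
f 74 76 75
f 75 76 77
f 75 77 57
f 76 54 78
f 76 78 77
f 77 78 79
f 77 79 57
f 78 54 80
f 78 80 79
f 79 80 81
f 79 81 57
f 80 54 55
f 80 55 81
f 81 55 56
f 81 56 57



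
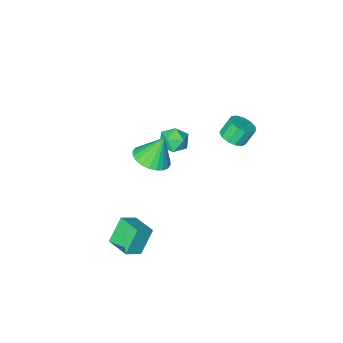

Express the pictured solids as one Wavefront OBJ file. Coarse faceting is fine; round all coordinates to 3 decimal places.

v -1.898 0.914 1.375
v -1.457 1.402 0.725
v -0.683 0.058 1.555
v -0.242 0.546 0.905
v -0.441 0.936 1.72
v -1.192 1.465 1.609
v -0.948 -0.005 0.671
v -1.699 0.524 0.56
v -0.87 0.835 0.289
v -0.557 1.416 0.938
v -1.583 0.044 1.342
v -1.27 0.625 1.991
v 2.376 2.032 -2.864
v 3.346 2.03 -2.246
v 2.29 3.543 -2.724
v 3.259 3.541 -2.106
v 3.301 2.219 -4.314
v 4.27 2.217 -3.696
v 3.214 3.73 -4.174
v 4.184 3.728 -3.556
v 1.951 2.985 3.168
v 2.88 2.618 3.605
v 1.289 3.215 4.772
v 2.96 3.035 3.578
v 2.886 3.445 3.489
v 2.67 3.784 3.351
v 2.345 4.002 3.185
v 1.959 4.065 3.017
v 1.573 3.963 2.872
v 1.244 3.713 2.772
v 1.022 3.352 2.732
v 0.943 2.935 2.759
v 1.016 2.526 2.848
v 1.232 2.186 2.986
v 1.558 1.969 3.151
v 1.943 1.906 3.32
v 2.33 2.007 3.465
v 2.659 2.257 3.565
v -3.571 2.729 1.587
v -3.027 2.247 1.967
v -3.606 2.39 2.974
v -4.149 2.871 2.593
v -2.864 2.678 2
v -3.443 2.821 3.007
v -2.926 3.125 1.901
v -3.504 3.268 2.908
v -3.192 3.447 1.703
v -3.771 3.589 2.709
v -3.578 3.54 1.467
v -4.157 3.683 2.474
v -3.962 3.376 1.27
v -4.541 3.518 2.276
v -4.222 3.006 1.173
v -4.801 3.149 2.18
v -4.275 2.548 1.207
v -4.854 2.691 2.214
v -4.104 2.148 1.362
v -4.683 2.29 2.369
v -3.764 1.932 1.588
v -4.343 2.075 2.595
v -3.362 1.969 1.814
v -3.941 2.112 2.821
f 1 12 6
f 1 6 2
f 1 2 8
f 1 8 11
f 1 11 12
f 2 6 10
f 6 12 5
f 12 11 3
f 11 8 7
f 8 2 9
f 4 10 5
f 4 5 3
f 4 3 7
f 4 7 9
f 4 9 10
f 5 10 6
f 3 5 12
f 7 3 11
f 9 7 8
f 10 9 2
f 14 16 13
f 17 14 13
f 13 16 15
f 15 17 13
f 14 20 16
f 18 14 17
f 18 20 14
f 16 20 15
f 19 17 15
f 15 20 19
f 19 18 17
f 20 18 19
f 22 21 24
f 22 24 23
f 24 21 25
f 24 25 23
f 25 21 26
f 25 26 23
f 26 21 27
f 26 27 23
f 27 21 28
f 27 28 23
f 28 21 29
f 28 29 23
f 29 21 30
f 29 30 23
f 30 21 31
f 30 31 23
f 31 21 32
f 31 32 23
f 32 21 33
f 32 33 23
f 33 21 34
f 33 34 23
f 34 21 35
f 34 35 23
f 35 21 36
f 35 36 23
f 36 21 37
f 36 37 23
f 37 21 38
f 37 38 23
f 38 21 22
f 38 22 23
f 40 39 43
f 40 43 41
f 41 43 44
f 41 44 42
f 43 39 45
f 43 45 44
f 44 45 46
f 44 46 42
f 45 39 47
f 45 47 46
f 46 47 48
f 46 48 42
f 47 39 49
f 47 49 48
f 48 49 50
f 48 50 42
f 49 39 51
f 49 51 50
f 50 51 52
f 50 52 42
f 51 39 53
f 51 53 52
f 52 53 54
f 52 54 42
f 53 39 55
f 53 55 54
f 54 55 56
f 54 56 42
f 55 39 57
f 55 57 56
f 56 57 58
f 56 58 42
f 57 39 59
f 57 59 58
f 58 59 60
f 58 60 42
f 59 39 61
f 59 61 60
f 60 61 62
f 60 62 42
f 61 39 40
f 61 40 62
f 62 40 41
f 62 41 42



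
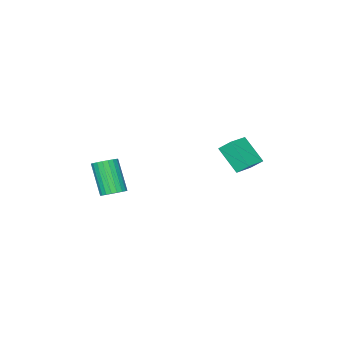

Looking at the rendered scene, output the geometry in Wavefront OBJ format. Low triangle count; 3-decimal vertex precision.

v -4.136 2.735 1.718
v -4.046 1.45 3.073
v -4.404 3.387 2.354
v -4.313 2.102 3.71
v -2.747 3.078 1.95
v -2.656 1.793 3.306
v -3.014 3.73 2.587
v -2.924 2.445 3.942
v 3.575 0.587 1.743
v 4.203 0.265 1.664
v 3.893 -0.788 3.477
v 3.265 -0.467 3.557
v 4.277 0.507 1.817
v 3.967 -0.547 3.63
v 4.229 0.762 1.957
v 3.919 -0.291 3.77
v 4.068 0.987 2.06
v 3.758 -0.066 3.874
v 3.822 1.143 2.109
v 3.512 0.09 3.922
v 3.533 1.203 2.094
v 3.223 0.149 3.907
v 3.252 1.156 2.019
v 2.942 0.102 3.832
v 3.026 1.01 1.896
v 2.716 -0.043 3.709
v 2.895 0.792 1.746
v 2.585 -0.262 3.56
v 2.882 0.538 1.596
v 2.572 -0.516 3.41
v 2.989 0.292 1.472
v 2.679 -0.761 3.285
v 3.197 0.098 1.394
v 2.887 -0.956 3.208
v 3.47 -0.013 1.377
v 3.16 -1.066 3.191
v 3.762 -0.019 1.423
v 3.452 -1.072 3.237
v 4.021 0.079 1.525
v 3.711 -0.974 3.338
f 2 4 1
f 5 2 1
f 1 4 3
f 3 5 1
f 2 8 4
f 6 2 5
f 6 8 2
f 4 8 3
f 7 5 3
f 3 8 7
f 7 6 5
f 8 6 7
f 10 9 13
f 10 13 11
f 11 13 14
f 11 14 12
f 13 9 15
f 13 15 14
f 14 15 16
f 14 16 12
f 15 9 17
f 15 17 16
f 16 17 18
f 16 18 12
f 17 9 19
f 17 19 18
f 18 19 20
f 18 20 12
f 19 9 21
f 19 21 20
f 20 21 22
f 20 22 12
f 21 9 23
f 21 23 22
f 22 23 24
f 22 24 12
f 23 9 25
f 23 25 24
f 24 25 26
f 24 26 12
f 25 9 27
f 25 27 26
f 26 27 28
f 26 28 12
f 27 9 29
f 27 29 28
f 28 29 30
f 28 30 12
f 29 9 31
f 29 31 30
f 30 31 32
f 30 32 12
f 31 9 33
f 31 33 32
f 32 33 34
f 32 34 12
f 33 9 35
f 33 35 34
f 34 35 36
f 34 36 12
f 35 9 37
f 35 37 36
f 36 37 38
f 36 38 12
f 37 9 39
f 37 39 38
f 38 39 40
f 38 40 12
f 39 9 10
f 39 10 40
f 40 10 11
f 40 11 12



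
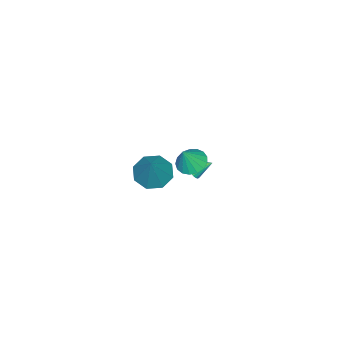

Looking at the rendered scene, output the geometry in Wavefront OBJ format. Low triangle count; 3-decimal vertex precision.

v -2.163 -1.718 -2.123
v -1.695 -1.111 -2.315
v -1.557 -1.822 -0.977
v -1.99 -0.947 -2.144
v -2.325 -0.96 -1.968
v -2.622 -1.146 -1.827
v -2.814 -1.464 -1.754
v -2.858 -1.839 -1.766
v -2.742 -2.187 -1.859
v -2.493 -2.427 -2.012
v -2.169 -2.505 -2.191
v -1.844 -2.402 -2.354
v -1.592 -2.143 -2.464
v -1.47 -1.786 -2.496
v -1.508 -1.414 -2.442
v 2.848 -0.605 1.474
v 3.552 -1.132 1.204
v 3.892 -0.055 3.126
v 3.597 -0.474 0.957
v 3.203 0.107 1.012
v 2.601 0.271 1.339
v 2.143 -0.079 1.744
v 2.098 -0.736 1.992
v 2.493 -1.317 1.936
v 3.095 -1.481 1.61
v -3.145 -2.183 -3.648
v -2.858 -2.343 -3.183
v -3.555 -1.417 -3.132
v -2.706 -2.192 -3.285
v -2.63 -2.04 -3.451
v -2.643 -1.913 -3.65
v -2.744 -1.833 -3.849
v -2.913 -1.813 -4.014
v -3.123 -1.857 -4.115
v -3.337 -1.957 -4.135
v -3.517 -2.097 -4.071
v -3.634 -2.251 -3.934
v -3.666 -2.394 -3.747
v -3.608 -2.5 -3.544
v -3.47 -2.551 -3.358
v -3.276 -2.539 -3.222
v -3.059 -2.465 -3.16
f 2 1 4
f 2 4 3
f 4 1 5
f 4 5 3
f 5 1 6
f 5 6 3
f 6 1 7
f 6 7 3
f 7 1 8
f 7 8 3
f 8 1 9
f 8 9 3
f 9 1 10
f 9 10 3
f 10 1 11
f 10 11 3
f 11 1 12
f 11 12 3
f 12 1 13
f 12 13 3
f 13 1 14
f 13 14 3
f 14 1 15
f 14 15 3
f 15 1 2
f 15 2 3
f 17 16 19
f 17 19 18
f 19 16 20
f 19 20 18
f 20 16 21
f 20 21 18
f 21 16 22
f 21 22 18
f 22 16 23
f 22 23 18
f 23 16 24
f 23 24 18
f 24 16 25
f 24 25 18
f 25 16 17
f 25 17 18
f 27 26 29
f 27 29 28
f 29 26 30
f 29 30 28
f 30 26 31
f 30 31 28
f 31 26 32
f 31 32 28
f 32 26 33
f 32 33 28
f 33 26 34
f 33 34 28
f 34 26 35
f 34 35 28
f 35 26 36
f 35 36 28
f 36 26 37
f 36 37 28
f 37 26 38
f 37 38 28
f 38 26 39
f 38 39 28
f 39 26 40
f 39 40 28
f 40 26 41
f 40 41 28
f 41 26 42
f 41 42 28
f 42 26 27
f 42 27 28



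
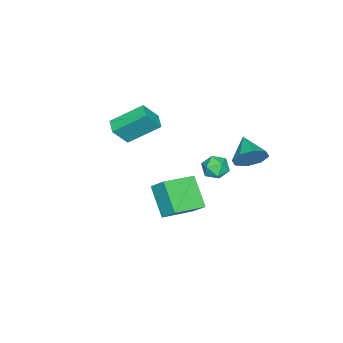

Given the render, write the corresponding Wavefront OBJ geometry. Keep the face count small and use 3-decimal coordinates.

v 0.041 1.843 -0.728
v 0.53 2.383 -0.454
v 0.77 0.937 -0.246
v 1.259 1.477 0.028
v 0.548 1.403 0.337
v 0.098 1.963 0.038
v 1.202 1.357 -0.738
v 0.752 1.917 -1.037
v 1.248 2.082 -0.46
v 0.844 2.111 0.204
v 0.456 1.209 -0.904
v 0.052 1.238 -0.24
v -0.439 -3.995 -0.449
v 0.232 -4.499 0.671
v -1.284 -2.513 0.724
v -0.612 -3.017 1.844
v 0.252 -3.463 -0.624
v 0.924 -3.967 0.496
v -0.592 -1.981 0.549
v 0.079 -2.485 1.669
v -0.282 3.124 0.183
v 0.354 2.827 0.837
v -1.318 2.216 0.777
v -0.029 3.412 1.063
v -0.561 3.828 0.774
v -0.93 3.832 0.138
v -0.919 3.422 -0.471
v -0.535 2.837 -0.697
v -0.004 2.421 -0.408
v 0.365 2.417 0.228
v 0.563 -0.26 -2.2
v 0.742 0.537 -1.389
v 1.494 0.839 -3.484
v 1.673 1.635 -2.674
v 2.227 -1.115 -1.726
v 2.406 -0.319 -0.916
v 3.158 -0.017 -3.011
v 3.337 0.78 -2.2
f 1 12 6
f 1 6 2
f 1 2 8
f 1 8 11
f 1 11 12
f 2 6 10
f 6 12 5
f 12 11 3
f 11 8 7
f 8 2 9
f 4 10 5
f 4 5 3
f 4 3 7
f 4 7 9
f 4 9 10
f 5 10 6
f 3 5 12
f 7 3 11
f 9 7 8
f 10 9 2
f 14 16 13
f 17 14 13
f 13 16 15
f 15 17 13
f 14 20 16
f 18 14 17
f 18 20 14
f 16 20 15
f 19 17 15
f 15 20 19
f 19 18 17
f 20 18 19
f 22 21 24
f 22 24 23
f 24 21 25
f 24 25 23
f 25 21 26
f 25 26 23
f 26 21 27
f 26 27 23
f 27 21 28
f 27 28 23
f 28 21 29
f 28 29 23
f 29 21 30
f 29 30 23
f 30 21 22
f 30 22 23
f 32 34 31
f 35 32 31
f 31 34 33
f 33 35 31
f 32 38 34
f 36 32 35
f 36 38 32
f 34 38 33
f 37 35 33
f 33 38 37
f 37 36 35
f 38 36 37



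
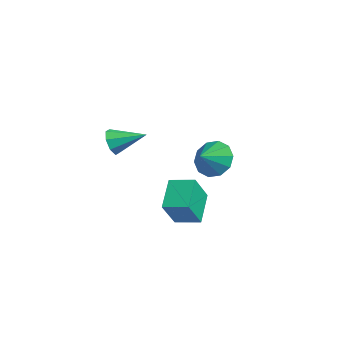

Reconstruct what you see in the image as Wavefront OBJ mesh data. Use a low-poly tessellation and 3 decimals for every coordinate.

v -1.411 -4.402 2.189
v -0.996 -4.374 1.613
v -0.769 -3.138 2.711
v -1.465 -4.108 1.545
v -1.902 -4.014 1.854
v -2.051 -4.147 2.359
v -1.825 -4.429 2.765
v -1.356 -4.695 2.833
v -0.919 -4.79 2.524
v -0.77 -4.657 2.019
v -0.346 -1.79 -0.687
v 0.424 -2.521 0.551
v 0.284 -0.865 -0.532
v 1.054 -1.596 0.705
v 0.746 -2.364 -1.705
v 1.516 -3.095 -0.468
v 1.376 -1.439 -1.551
v 2.146 -2.17 -0.313
v -3.883 0.601 -0.145
v -3.148 0.707 -0.858
v -3.357 -0.161 0.285
v -3.001 1.084 -0.367
v -3.192 1.277 0.209
v -3.646 1.212 0.65
v -4.191 0.913 0.787
v -4.618 0.495 0.569
v -4.765 0.117 0.078
v -4.574 -0.076 -0.498
v -4.12 -0.011 -0.939
v -3.575 0.288 -1.076
f 2 1 4
f 2 4 3
f 4 1 5
f 4 5 3
f 5 1 6
f 5 6 3
f 6 1 7
f 6 7 3
f 7 1 8
f 7 8 3
f 8 1 9
f 8 9 3
f 9 1 10
f 9 10 3
f 10 1 2
f 10 2 3
f 12 14 11
f 15 12 11
f 11 14 13
f 13 15 11
f 12 18 14
f 16 12 15
f 16 18 12
f 14 18 13
f 17 15 13
f 13 18 17
f 17 16 15
f 18 16 17
f 20 19 22
f 20 22 21
f 22 19 23
f 22 23 21
f 23 19 24
f 23 24 21
f 24 19 25
f 24 25 21
f 25 19 26
f 25 26 21
f 26 19 27
f 26 27 21
f 27 19 28
f 27 28 21
f 28 19 29
f 28 29 21
f 29 19 30
f 29 30 21
f 30 19 20
f 30 20 21



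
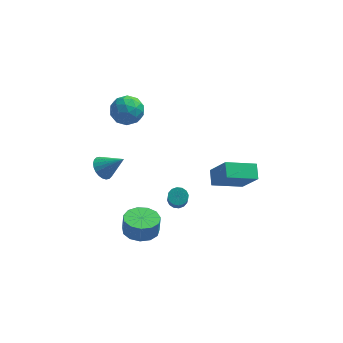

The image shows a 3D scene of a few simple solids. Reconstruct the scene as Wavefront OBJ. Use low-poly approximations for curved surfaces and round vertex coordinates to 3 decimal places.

v -2.265 -1.328 -4.033
v -1.705 -2.246 -3.935
v -1.635 -2.09 -2.869
v -2.195 -1.172 -2.967
v -1.296 -1.805 -4.027
v -1.226 -1.649 -2.96
v -1.195 -1.212 -4.12
v -1.125 -1.056 -3.054
v -1.433 -0.656 -4.186
v -1.363 -0.5 -3.12
v -1.936 -0.314 -4.204
v -1.866 -0.157 -3.137
v -2.543 -0.293 -4.167
v -2.473 -0.137 -3.101
v -3.062 -0.601 -4.088
v -2.992 -0.445 -3.021
v -3.328 -1.14 -3.991
v -3.258 -0.984 -2.925
v -3.256 -1.739 -3.908
v -3.186 -1.582 -2.842
v -2.87 -2.207 -3.865
v -2.8 -2.05 -2.798
v -2.291 -2.396 -3.875
v -2.222 -2.24 -2.808
v 3.679 2.482 -4.003
v 1.828 1.994 -3.298
v 3.611 3.426 -3.526
v 1.761 2.938 -2.821
v 4.539 1.682 -2.299
v 2.689 1.194 -1.594
v 4.472 2.626 -1.822
v 2.621 2.138 -1.117
v -3.793 3.102 3.83
v -2.795 3.378 4.015
v -3.265 1.602 3.225
v -2.267 1.878 3.41
v -2.92 1.693 4.214
v -3.246 2.62 4.588
v -2.814 2.36 2.652
v -3.14 3.287 3.026
v -2.191 2.92 3.287
v -2.255 2.507 4.252
v -3.805 2.473 2.988
v -3.869 2.06 3.953
v -3.34 3.372 3.976
v -2.72 1.608 3.264
v -3.103 1.5 3.736
v -2.517 1.662 3.845
v -3.605 2.926 4.312
v -3.019 3.088 4.421
v -3.092 2.098 4.538
v -3.041 1.892 2.819
v -2.455 2.054 2.928
v -3.543 3.318 3.395
v -2.957 3.48 3.504
v -2.968 2.882 2.702
v -2.398 3.264 3.657
v -2.088 2.383 3.301
v -2.41 2.666 2.856
v -2.601 3.211 3.076
v -2.437 3.022 4.224
v -2.127 2.14 3.868
v -2.51 2.031 4.341
v -2.701 2.576 4.561
v -2.081 2.753 3.796
v -3.933 2.84 3.372
v -3.623 1.958 3.016
v -3.359 2.404 2.679
v -3.55 2.949 2.899
v -3.972 2.597 3.939
v -3.662 1.716 3.583
v -3.459 1.769 4.164
v -3.65 2.314 4.384
v -3.979 2.227 3.444
v -4.476 1.674 -1.195
v -3.93 1.764 -1.787
v -3.244 1.486 -0.085
v -3.969 2.063 -1.693
v -4.085 2.303 -1.523
v -4.261 2.447 -1.304
v -4.47 2.474 -1.068
v -4.679 2.379 -0.851
v -4.858 2.176 -0.687
v -4.979 1.897 -0.6
v -5.023 1.584 -0.604
v -4.984 1.285 -0.698
v -4.868 1.045 -0.868
v -4.692 0.901 -1.087
v -4.483 0.874 -1.323
v -4.273 0.969 -1.54
v -4.095 1.172 -1.704
v -3.974 1.451 -1.791
v -0.158 0.407 -2.918
v 0.437 0.477 -2.883
v 0.473 -0.597 -1.328
v -0.122 -0.667 -1.362
v 0.319 0.712 -2.718
v 0.354 -0.362 -1.163
v 0.073 0.865 -2.606
v 0.108 -0.208 -1.051
v -0.235 0.896 -2.578
v -0.2 -0.178 -1.023
v -0.522 0.795 -2.641
v -0.487 -0.278 -1.086
v -0.711 0.591 -2.778
v -0.676 -0.483 -1.223
v -0.753 0.337 -2.952
v -0.717 -0.737 -1.397
v -0.634 0.102 -3.117
v -0.599 -0.972 -1.562
v -0.388 -0.052 -3.229
v -0.353 -1.125 -1.674
v -0.08 -0.082 -3.257
v -0.045 -1.156 -1.702
v 0.207 0.018 -3.194
v 0.242 -1.055 -1.639
v 0.396 0.223 -3.057
v 0.431 -0.851 -1.502
f 2 1 5
f 2 5 3
f 3 5 6
f 3 6 4
f 5 1 7
f 5 7 6
f 6 7 8
f 6 8 4
f 7 1 9
f 7 9 8
f 8 9 10
f 8 10 4
f 9 1 11
f 9 11 10
f 10 11 12
f 10 12 4
f 11 1 13
f 11 13 12
f 12 13 14
f 12 14 4
f 13 1 15
f 13 15 14
f 14 15 16
f 14 16 4
f 15 1 17
f 15 17 16
f 16 17 18
f 16 18 4
f 17 1 19
f 17 19 18
f 18 19 20
f 18 20 4
f 19 1 21
f 19 21 20
f 20 21 22
f 20 22 4
f 21 1 23
f 21 23 22
f 22 23 24
f 22 24 4
f 23 1 2
f 23 2 24
f 24 2 3
f 24 3 4
f 26 28 25
f 29 26 25
f 25 28 27
f 27 29 25
f 26 32 28
f 30 26 29
f 30 32 26
f 28 32 27
f 31 29 27
f 27 32 31
f 31 30 29
f 32 30 31
f 33 70 49
f 70 44 73
f 49 73 38
f 70 73 49
f 33 49 45
f 49 38 50
f 45 50 34
f 49 50 45
f 33 45 54
f 45 34 55
f 54 55 40
f 45 55 54
f 33 54 66
f 54 40 69
f 66 69 43
f 54 69 66
f 33 66 70
f 66 43 74
f 70 74 44
f 66 74 70
f 34 50 61
f 50 38 64
f 61 64 42
f 50 64 61
f 38 73 51
f 73 44 72
f 51 72 37
f 73 72 51
f 44 74 71
f 74 43 67
f 71 67 35
f 74 67 71
f 43 69 68
f 69 40 56
f 68 56 39
f 69 56 68
f 40 55 60
f 55 34 57
f 60 57 41
f 55 57 60
f 36 62 48
f 62 42 63
f 48 63 37
f 62 63 48
f 36 48 46
f 48 37 47
f 46 47 35
f 48 47 46
f 36 46 53
f 46 35 52
f 53 52 39
f 46 52 53
f 36 53 58
f 53 39 59
f 58 59 41
f 53 59 58
f 36 58 62
f 58 41 65
f 62 65 42
f 58 65 62
f 37 63 51
f 63 42 64
f 51 64 38
f 63 64 51
f 35 47 71
f 47 37 72
f 71 72 44
f 47 72 71
f 39 52 68
f 52 35 67
f 68 67 43
f 52 67 68
f 41 59 60
f 59 39 56
f 60 56 40
f 59 56 60
f 42 65 61
f 65 41 57
f 61 57 34
f 65 57 61
f 76 75 78
f 76 78 77
f 78 75 79
f 78 79 77
f 79 75 80
f 79 80 77
f 80 75 81
f 80 81 77
f 81 75 82
f 81 82 77
f 82 75 83
f 82 83 77
f 83 75 84
f 83 84 77
f 84 75 85
f 84 85 77
f 85 75 86
f 85 86 77
f 86 75 87
f 86 87 77
f 87 75 88
f 87 88 77
f 88 75 89
f 88 89 77
f 89 75 90
f 89 90 77
f 90 75 91
f 90 91 77
f 91 75 92
f 91 92 77
f 92 75 76
f 92 76 77
f 94 93 97
f 94 97 95
f 95 97 98
f 95 98 96
f 97 93 99
f 97 99 98
f 98 99 100
f 98 100 96
f 99 93 101
f 99 101 100
f 100 101 102
f 100 102 96
f 101 93 103
f 101 103 102
f 102 103 104
f 102 104 96
f 103 93 105
f 103 105 104
f 104 105 106
f 104 106 96
f 105 93 107
f 105 107 106
f 106 107 108
f 106 108 96
f 107 93 109
f 107 109 108
f 108 109 110
f 108 110 96
f 109 93 111
f 109 111 110
f 110 111 112
f 110 112 96
f 111 93 113
f 111 113 112
f 112 113 114
f 112 114 96
f 113 93 115
f 113 115 114
f 114 115 116
f 114 116 96
f 115 93 117
f 115 117 116
f 116 117 118
f 116 118 96
f 117 93 94
f 117 94 118
f 118 94 95
f 118 95 96



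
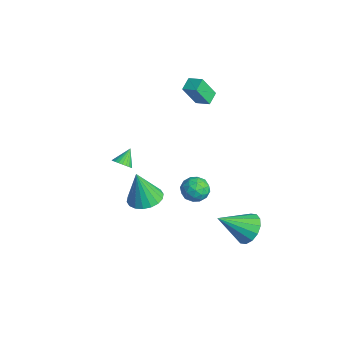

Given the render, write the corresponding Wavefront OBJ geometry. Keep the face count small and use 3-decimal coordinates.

v -2.341 2.333 2.507
v -2.38 1.571 3.856
v -1.628 2.816 2.8
v -1.666 2.054 4.149
v -1.814 1.746 2.191
v -1.852 0.984 3.54
v -1.1 2.229 2.484
v -1.139 1.467 3.833
v 2.609 -2.961 -0.436
v 3.487 -2.606 -0.282
v 2.431 -3.359 1.496
v 3.237 -2.264 -0.234
v 2.862 -2.059 -0.227
v 2.437 -2.033 -0.261
v 2.046 -2.191 -0.329
v 1.766 -2.502 -0.419
v 1.654 -2.903 -0.512
v 1.73 -3.316 -0.59
v 1.981 -3.659 -0.637
v 2.356 -3.864 -0.645
v 2.781 -3.889 -0.611
v 3.172 -3.731 -0.542
v 3.452 -3.421 -0.453
v 3.564 -3.019 -0.36
v 3.995 2.217 -3.736
v 4.916 2.307 -3.385
v 3.685 0.583 -2.504
v 4.628 2.595 -3.075
v 4.17 2.782 -2.942
v 3.665 2.818 -3.022
v 3.248 2.693 -3.293
v 3.032 2.44 -3.683
v 3.073 2.128 -4.087
v 3.362 1.839 -4.397
v 3.82 1.652 -4.53
v 4.325 1.616 -4.45
v 4.742 1.742 -4.179
v 4.958 1.994 -3.789
v 2.125 0.861 -1.692
v 2.53 0.195 -1.405
v 0.99 0.145 -1.755
v 1.395 -0.521 -1.468
v 1.26 0.129 -0.97
v 1.962 0.572 -0.931
v 1.558 -0.232 -2.229
v 2.26 0.211 -2.19
v 2.18 -0.481 -1.737
v 1.995 -0.257 -0.958
v 1.525 0.597 -2.202
v 1.34 0.821 -1.423
v 2.427 0.591 -1.543
v 1.093 -0.251 -1.617
v 1.014 0.131 -1.324
v 1.251 -0.26 -1.155
v 2.093 0.813 -1.264
v 2.331 0.421 -1.095
v 1.585 0.383 -0.84
v 1.189 -0.081 -2.065
v 1.427 -0.473 -1.896
v 2.269 0.6 -2.005
v 2.506 0.209 -1.836
v 1.935 -0.043 -2.32
v 2.459 -0.198 -1.569
v 1.792 -0.619 -1.606
v 1.888 -0.449 -2.054
v 2.3 -0.189 -2.031
v 2.351 -0.066 -1.112
v 1.683 -0.487 -1.149
v 1.604 -0.105 -0.856
v 2.017 0.155 -0.833
v 2.145 -0.464 -1.307
v 1.837 0.827 -2.011
v 1.169 0.406 -2.048
v 1.503 0.185 -2.327
v 1.916 0.445 -2.304
v 1.728 0.959 -1.554
v 1.061 0.538 -1.591
v 1.22 0.529 -1.129
v 1.632 0.789 -1.106
v 1.375 0.804 -1.853
v -2.624 -2.19 -2.289
v -2.191 -2.328 -1.897
v -3.076 -1.51 -1.551
v -2.096 -2.144 -2.007
v -2.082 -1.968 -2.161
v -2.149 -1.826 -2.334
v -2.29 -1.739 -2.5
v -2.481 -1.72 -2.634
v -2.694 -1.774 -2.715
v -2.896 -1.89 -2.732
v -3.057 -2.052 -2.681
v -3.152 -2.235 -2.57
v -3.167 -2.412 -2.417
v -3.099 -2.554 -2.244
v -2.959 -2.641 -2.078
v -2.768 -2.659 -1.944
v -2.555 -2.606 -1.862
v -2.352 -2.49 -1.846
f 2 4 1
f 5 2 1
f 1 4 3
f 3 5 1
f 2 8 4
f 6 2 5
f 6 8 2
f 4 8 3
f 7 5 3
f 3 8 7
f 7 6 5
f 8 6 7
f 10 9 12
f 10 12 11
f 12 9 13
f 12 13 11
f 13 9 14
f 13 14 11
f 14 9 15
f 14 15 11
f 15 9 16
f 15 16 11
f 16 9 17
f 16 17 11
f 17 9 18
f 17 18 11
f 18 9 19
f 18 19 11
f 19 9 20
f 19 20 11
f 20 9 21
f 20 21 11
f 21 9 22
f 21 22 11
f 22 9 23
f 22 23 11
f 23 9 24
f 23 24 11
f 24 9 10
f 24 10 11
f 26 25 28
f 26 28 27
f 28 25 29
f 28 29 27
f 29 25 30
f 29 30 27
f 30 25 31
f 30 31 27
f 31 25 32
f 31 32 27
f 32 25 33
f 32 33 27
f 33 25 34
f 33 34 27
f 34 25 35
f 34 35 27
f 35 25 36
f 35 36 27
f 36 25 37
f 36 37 27
f 37 25 38
f 37 38 27
f 38 25 26
f 38 26 27
f 39 76 55
f 76 50 79
f 55 79 44
f 76 79 55
f 39 55 51
f 55 44 56
f 51 56 40
f 55 56 51
f 39 51 60
f 51 40 61
f 60 61 46
f 51 61 60
f 39 60 72
f 60 46 75
f 72 75 49
f 60 75 72
f 39 72 76
f 72 49 80
f 76 80 50
f 72 80 76
f 40 56 67
f 56 44 70
f 67 70 48
f 56 70 67
f 44 79 57
f 79 50 78
f 57 78 43
f 79 78 57
f 50 80 77
f 80 49 73
f 77 73 41
f 80 73 77
f 49 75 74
f 75 46 62
f 74 62 45
f 75 62 74
f 46 61 66
f 61 40 63
f 66 63 47
f 61 63 66
f 42 68 54
f 68 48 69
f 54 69 43
f 68 69 54
f 42 54 52
f 54 43 53
f 52 53 41
f 54 53 52
f 42 52 59
f 52 41 58
f 59 58 45
f 52 58 59
f 42 59 64
f 59 45 65
f 64 65 47
f 59 65 64
f 42 64 68
f 64 47 71
f 68 71 48
f 64 71 68
f 43 69 57
f 69 48 70
f 57 70 44
f 69 70 57
f 41 53 77
f 53 43 78
f 77 78 50
f 53 78 77
f 45 58 74
f 58 41 73
f 74 73 49
f 58 73 74
f 47 65 66
f 65 45 62
f 66 62 46
f 65 62 66
f 48 71 67
f 71 47 63
f 67 63 40
f 71 63 67
f 82 81 84
f 82 84 83
f 84 81 85
f 84 85 83
f 85 81 86
f 85 86 83
f 86 81 87
f 86 87 83
f 87 81 88
f 87 88 83
f 88 81 89
f 88 89 83
f 89 81 90
f 89 90 83
f 90 81 91
f 90 91 83
f 91 81 92
f 91 92 83
f 92 81 93
f 92 93 83
f 93 81 94
f 93 94 83
f 94 81 95
f 94 95 83
f 95 81 96
f 95 96 83
f 96 81 97
f 96 97 83
f 97 81 98
f 97 98 83
f 98 81 82
f 98 82 83



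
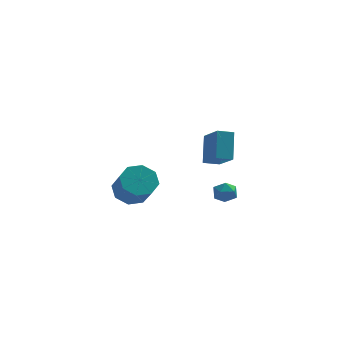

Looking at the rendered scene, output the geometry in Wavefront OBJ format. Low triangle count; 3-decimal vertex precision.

v 0.276 -4.013 2.339
v 0.402 -2.938 3.611
v -0.267 -2.708 1.29
v -0.141 -1.633 2.562
v 1.101 -3.847 2.118
v 1.227 -2.772 3.39
v 0.558 -2.542 1.069
v 0.684 -1.467 2.341
v 1.497 2.238 -3.786
v 1.775 1.985 -3.165
v 0.625 1.455 -3.715
v 0.903 1.202 -3.094
v 0.608 1.865 -3.116
v 1.147 2.348 -3.16
v 1.253 1.092 -3.72
v 1.792 1.575 -3.764
v 1.624 1.276 -3.125
v 1.226 1.754 -2.751
v 1.174 1.686 -4.129
v 0.776 2.164 -3.755
v -3.578 3.505 -4.11
v -2.719 4.093 -3.859
v -2.324 2.942 -2.519
v -3.182 2.355 -2.77
v -3.391 4.331 -3.456
v -2.996 3.18 -2.116
v -4.172 4.086 -3.436
v -3.777 2.935 -2.096
v -4.605 3.501 -3.811
v -4.21 2.35 -2.471
v -4.436 2.918 -4.361
v -4.041 1.767 -3.021
v -3.764 2.68 -4.764
v -3.369 1.529 -3.424
v -2.983 2.925 -4.784
v -2.588 1.774 -3.444
v -2.55 3.51 -4.409
v -2.155 2.359 -3.069
f 2 4 1
f 5 2 1
f 1 4 3
f 3 5 1
f 2 8 4
f 6 2 5
f 6 8 2
f 4 8 3
f 7 5 3
f 3 8 7
f 7 6 5
f 8 6 7
f 9 20 14
f 9 14 10
f 9 10 16
f 9 16 19
f 9 19 20
f 10 14 18
f 14 20 13
f 20 19 11
f 19 16 15
f 16 10 17
f 12 18 13
f 12 13 11
f 12 11 15
f 12 15 17
f 12 17 18
f 13 18 14
f 11 13 20
f 15 11 19
f 17 15 16
f 18 17 10
f 22 21 25
f 22 25 23
f 23 25 26
f 23 26 24
f 25 21 27
f 25 27 26
f 26 27 28
f 26 28 24
f 27 21 29
f 27 29 28
f 28 29 30
f 28 30 24
f 29 21 31
f 29 31 30
f 30 31 32
f 30 32 24
f 31 21 33
f 31 33 32
f 32 33 34
f 32 34 24
f 33 21 35
f 33 35 34
f 34 35 36
f 34 36 24
f 35 21 37
f 35 37 36
f 36 37 38
f 36 38 24
f 37 21 22
f 37 22 38
f 38 22 23
f 38 23 24



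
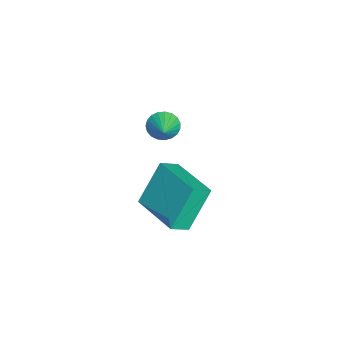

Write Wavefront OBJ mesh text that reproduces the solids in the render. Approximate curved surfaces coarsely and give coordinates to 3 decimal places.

v -1.259 2.314 -2.199
v -1.018 1.903 -2.596
v -0.381 2.366 -1.721
v -0.968 2.127 -2.713
v -0.968 2.384 -2.741
v -1.018 2.628 -2.676
v -1.11 2.818 -2.528
v -1.228 2.92 -2.323
v -1.351 2.918 -2.096
v -1.458 2.811 -1.887
v -1.531 2.619 -1.732
v -1.556 2.373 -1.658
v -1.53 2.117 -1.677
v -1.458 1.895 -1.786
v -1.35 1.746 -1.967
v -1.227 1.694 -2.188
v -1.11 1.75 -2.41
v 1.552 2.94 -1.476
v 1.953 2.346 -1
v 3.056 4.089 -1.309
v 3.457 3.495 -0.833
v 2.263 2.225 -2.967
v 2.664 1.631 -2.491
v 3.767 3.374 -2.8
v 4.168 2.78 -2.324
f 2 1 4
f 2 4 3
f 4 1 5
f 4 5 3
f 5 1 6
f 5 6 3
f 6 1 7
f 6 7 3
f 7 1 8
f 7 8 3
f 8 1 9
f 8 9 3
f 9 1 10
f 9 10 3
f 10 1 11
f 10 11 3
f 11 1 12
f 11 12 3
f 12 1 13
f 12 13 3
f 13 1 14
f 13 14 3
f 14 1 15
f 14 15 3
f 15 1 16
f 15 16 3
f 16 1 17
f 16 17 3
f 17 1 2
f 17 2 3
f 19 21 18
f 22 19 18
f 18 21 20
f 20 22 18
f 19 25 21
f 23 19 22
f 23 25 19
f 21 25 20
f 24 22 20
f 20 25 24
f 24 23 22
f 25 23 24



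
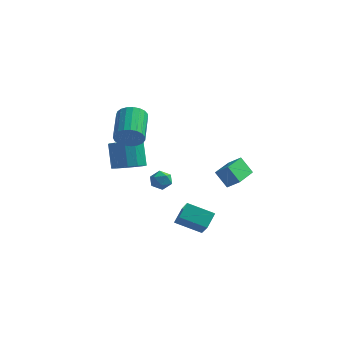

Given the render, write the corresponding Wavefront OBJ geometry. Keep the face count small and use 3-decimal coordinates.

v -2.879 3.095 -3.586
v -2.344 2.953 -4.087
v -2.836 1.947 -3.213
v -2.301 1.805 -3.714
v -2.156 2.243 -3.127
v -2.183 2.953 -3.358
v -2.997 1.947 -3.942
v -3.024 2.657 -4.173
v -2.417 2.243 -4.307
v -1.897 2.426 -3.803
v -3.283 2.474 -3.497
v -2.763 2.657 -2.993
v -3.179 -0.881 1.137
v -2.402 -0.873 1.609
v -2.983 0.989 2.536
v -3.761 0.981 2.063
v -2.304 -0.687 1.295
v -2.886 1.176 2.221
v -2.359 -0.534 0.953
v -2.94 1.329 1.88
v -2.555 -0.441 0.643
v -3.136 1.422 1.57
v -2.859 -0.424 0.418
v -3.44 1.439 1.345
v -3.218 -0.486 0.318
v -3.8 1.376 1.244
v -3.571 -0.617 0.359
v -4.152 1.246 1.286
v -3.856 -0.793 0.535
v -4.437 1.069 1.461
v -4.024 -0.985 0.814
v -4.605 0.878 1.741
v -4.046 -1.158 1.15
v -4.627 0.704 2.076
v -3.918 -1.284 1.483
v -4.5 0.578 2.41
v -3.662 -1.34 1.756
v -4.244 0.522 2.683
v -3.323 -1.317 1.923
v -3.905 0.545 2.849
v -2.959 -1.218 1.953
v -3.541 0.644 2.879
v -2.633 -1.062 1.842
v -3.215 0.801 2.769
v -3.63 0.104 -1.675
v -2.742 0.603 -1.63
v -3.222 1.316 -0.06
v -4.11 0.816 -0.105
v -3.11 0.951 -1.901
v -3.59 1.664 -0.331
v -3.643 1.031 -2.1
v -4.123 1.744 -0.53
v -4.172 0.816 -2.164
v -4.652 1.529 -0.594
v -4.529 0.375 -2.073
v -5.009 1.088 -0.503
v -4.601 -0.153 -1.856
v -5.081 0.56 -0.285
v -4.364 -0.598 -1.581
v -4.844 0.114 -0.011
v -3.894 -0.821 -1.336
v -4.374 -0.109 0.234
v -3.341 -0.751 -1.199
v -3.821 -0.038 0.371
v -2.879 -0.409 -1.213
v -3.359 0.304 0.357
v -2.656 0.096 -1.374
v -3.136 0.809 0.196
v 0.657 -3.867 -3.405
v 1.254 -4.659 -2.49
v 0.779 -2.987 -2.723
v 1.376 -3.78 -1.808
v 2.144 -3.54 -4.092
v 2.741 -4.333 -3.177
v 2.266 -2.661 -3.41
v 2.863 -3.453 -2.495
v 2.689 -3.024 0.42
v 3.418 -3.046 0.965
v 2.801 -1.189 0.343
v 3.53 -1.211 0.888
v 3.41 -3.109 -0.548
v 4.139 -3.131 -0.003
v 3.522 -1.274 -0.625
v 4.251 -1.296 -0.08
f 1 12 6
f 1 6 2
f 1 2 8
f 1 8 11
f 1 11 12
f 2 6 10
f 6 12 5
f 12 11 3
f 11 8 7
f 8 2 9
f 4 10 5
f 4 5 3
f 4 3 7
f 4 7 9
f 4 9 10
f 5 10 6
f 3 5 12
f 7 3 11
f 9 7 8
f 10 9 2
f 14 13 17
f 14 17 15
f 15 17 18
f 15 18 16
f 17 13 19
f 17 19 18
f 18 19 20
f 18 20 16
f 19 13 21
f 19 21 20
f 20 21 22
f 20 22 16
f 21 13 23
f 21 23 22
f 22 23 24
f 22 24 16
f 23 13 25
f 23 25 24
f 24 25 26
f 24 26 16
f 25 13 27
f 25 27 26
f 26 27 28
f 26 28 16
f 27 13 29
f 27 29 28
f 28 29 30
f 28 30 16
f 29 13 31
f 29 31 30
f 30 31 32
f 30 32 16
f 31 13 33
f 31 33 32
f 32 33 34
f 32 34 16
f 33 13 35
f 33 35 34
f 34 35 36
f 34 36 16
f 35 13 37
f 35 37 36
f 36 37 38
f 36 38 16
f 37 13 39
f 37 39 38
f 38 39 40
f 38 40 16
f 39 13 41
f 39 41 40
f 40 41 42
f 40 42 16
f 41 13 43
f 41 43 42
f 42 43 44
f 42 44 16
f 43 13 14
f 43 14 44
f 44 14 15
f 44 15 16
f 46 45 49
f 46 49 47
f 47 49 50
f 47 50 48
f 49 45 51
f 49 51 50
f 50 51 52
f 50 52 48
f 51 45 53
f 51 53 52
f 52 53 54
f 52 54 48
f 53 45 55
f 53 55 54
f 54 55 56
f 54 56 48
f 55 45 57
f 55 57 56
f 56 57 58
f 56 58 48
f 57 45 59
f 57 59 58
f 58 59 60
f 58 60 48
f 59 45 61
f 59 61 60
f 60 61 62
f 60 62 48
f 61 45 63
f 61 63 62
f 62 63 64
f 62 64 48
f 63 45 65
f 63 65 64
f 64 65 66
f 64 66 48
f 65 45 67
f 65 67 66
f 66 67 68
f 66 68 48
f 67 45 46
f 67 46 68
f 68 46 47
f 68 47 48
f 70 72 69
f 73 70 69
f 69 72 71
f 71 73 69
f 70 76 72
f 74 70 73
f 74 76 70
f 72 76 71
f 75 73 71
f 71 76 75
f 75 74 73
f 76 74 75
f 78 80 77
f 81 78 77
f 77 80 79
f 79 81 77
f 78 84 80
f 82 78 81
f 82 84 78
f 80 84 79
f 83 81 79
f 79 84 83
f 83 82 81
f 84 82 83



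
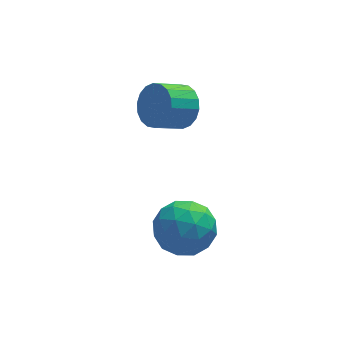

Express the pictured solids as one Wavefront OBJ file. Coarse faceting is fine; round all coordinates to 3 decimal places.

v 1.573 -1.618 -3.875
v 1.908 -1.132 -2.856
v 3.332 -2.308 -4.124
v 3.667 -1.822 -3.105
v 2.916 -2.73 -3.106
v 1.829 -2.303 -2.952
v 3.411 -1.137 -4.028
v 2.324 -0.71 -3.874
v 3.044 -0.835 -2.95
v 2.738 -1.819 -2.381
v 2.502 -1.621 -4.599
v 2.196 -2.605 -4.03
v 1.586 -1.314 -3.344
v 3.654 -2.126 -3.636
v 3.212 -2.659 -3.637
v 3.409 -2.374 -3.038
v 1.54 -2.003 -3.4
v 1.737 -1.717 -2.801
v 2.329 -2.656 -2.948
v 3.503 -1.723 -4.179
v 3.7 -1.437 -3.58
v 1.831 -1.066 -3.942
v 2.028 -0.781 -3.343
v 2.911 -0.784 -4.032
v 2.451 -0.854 -2.8
v 3.484 -1.26 -2.946
v 3.334 -0.857 -3.489
v 2.695 -0.606 -3.398
v 2.271 -1.433 -2.465
v 3.305 -1.838 -2.612
v 2.864 -2.372 -2.612
v 2.225 -2.121 -2.522
v 2.939 -1.258 -2.521
v 1.935 -1.602 -4.368
v 2.969 -2.007 -4.515
v 3.015 -1.319 -4.458
v 2.376 -1.068 -4.368
v 1.756 -2.18 -4.034
v 2.789 -2.586 -4.18
v 2.545 -2.834 -3.582
v 1.906 -2.583 -3.491
v 2.301 -2.182 -4.459
v 3.192 2.08 -0.401
v 3.497 2.481 0.368
v 2.453 2.081 0.991
v 2.148 1.68 0.221
v 3.278 2.778 0.191
v 2.233 2.379 0.814
v 3.042 2.937 -0.103
v 1.997 2.537 0.519
v 2.836 2.926 -0.456
v 1.791 2.526 0.166
v 2.7 2.748 -0.799
v 1.655 2.348 -0.177
v 2.662 2.437 -1.063
v 1.617 2.037 -0.44
v 2.729 2.055 -1.195
v 1.684 1.655 -0.573
v 2.887 1.679 -1.171
v 1.843 1.279 -0.548
v 3.107 1.381 -0.994
v 2.062 0.982 -0.371
v 3.343 1.223 -0.699
v 2.298 0.823 -0.077
v 3.549 1.234 -0.346
v 2.504 0.834 0.276
v 3.685 1.412 -0.003
v 2.64 1.012 0.619
v 3.723 1.723 0.26
v 2.678 1.323 0.883
v 3.656 2.105 0.393
v 2.611 1.705 1.015
f 1 38 17
f 38 12 41
f 17 41 6
f 38 41 17
f 1 17 13
f 17 6 18
f 13 18 2
f 17 18 13
f 1 13 22
f 13 2 23
f 22 23 8
f 13 23 22
f 1 22 34
f 22 8 37
f 34 37 11
f 22 37 34
f 1 34 38
f 34 11 42
f 38 42 12
f 34 42 38
f 2 18 29
f 18 6 32
f 29 32 10
f 18 32 29
f 6 41 19
f 41 12 40
f 19 40 5
f 41 40 19
f 12 42 39
f 42 11 35
f 39 35 3
f 42 35 39
f 11 37 36
f 37 8 24
f 36 24 7
f 37 24 36
f 8 23 28
f 23 2 25
f 28 25 9
f 23 25 28
f 4 30 16
f 30 10 31
f 16 31 5
f 30 31 16
f 4 16 14
f 16 5 15
f 14 15 3
f 16 15 14
f 4 14 21
f 14 3 20
f 21 20 7
f 14 20 21
f 4 21 26
f 21 7 27
f 26 27 9
f 21 27 26
f 4 26 30
f 26 9 33
f 30 33 10
f 26 33 30
f 5 31 19
f 31 10 32
f 19 32 6
f 31 32 19
f 3 15 39
f 15 5 40
f 39 40 12
f 15 40 39
f 7 20 36
f 20 3 35
f 36 35 11
f 20 35 36
f 9 27 28
f 27 7 24
f 28 24 8
f 27 24 28
f 10 33 29
f 33 9 25
f 29 25 2
f 33 25 29
f 44 43 47
f 44 47 45
f 45 47 48
f 45 48 46
f 47 43 49
f 47 49 48
f 48 49 50
f 48 50 46
f 49 43 51
f 49 51 50
f 50 51 52
f 50 52 46
f 51 43 53
f 51 53 52
f 52 53 54
f 52 54 46
f 53 43 55
f 53 55 54
f 54 55 56
f 54 56 46
f 55 43 57
f 55 57 56
f 56 57 58
f 56 58 46
f 57 43 59
f 57 59 58
f 58 59 60
f 58 60 46
f 59 43 61
f 59 61 60
f 60 61 62
f 60 62 46
f 61 43 63
f 61 63 62
f 62 63 64
f 62 64 46
f 63 43 65
f 63 65 64
f 64 65 66
f 64 66 46
f 65 43 67
f 65 67 66
f 66 67 68
f 66 68 46
f 67 43 69
f 67 69 68
f 68 69 70
f 68 70 46
f 69 43 71
f 69 71 70
f 70 71 72
f 70 72 46
f 71 43 44
f 71 44 72
f 72 44 45
f 72 45 46

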